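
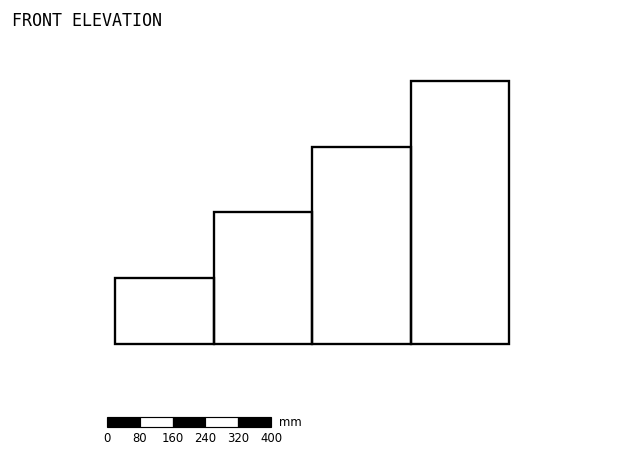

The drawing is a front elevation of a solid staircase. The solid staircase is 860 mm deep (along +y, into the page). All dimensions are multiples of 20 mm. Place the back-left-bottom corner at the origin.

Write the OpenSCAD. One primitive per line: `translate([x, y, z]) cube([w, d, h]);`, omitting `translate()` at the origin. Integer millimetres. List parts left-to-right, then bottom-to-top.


cube([240, 860, 160]);
translate([240, 0, 0]) cube([240, 860, 320]);
translate([480, 0, 0]) cube([240, 860, 480]);
translate([720, 0, 0]) cube([240, 860, 640]);


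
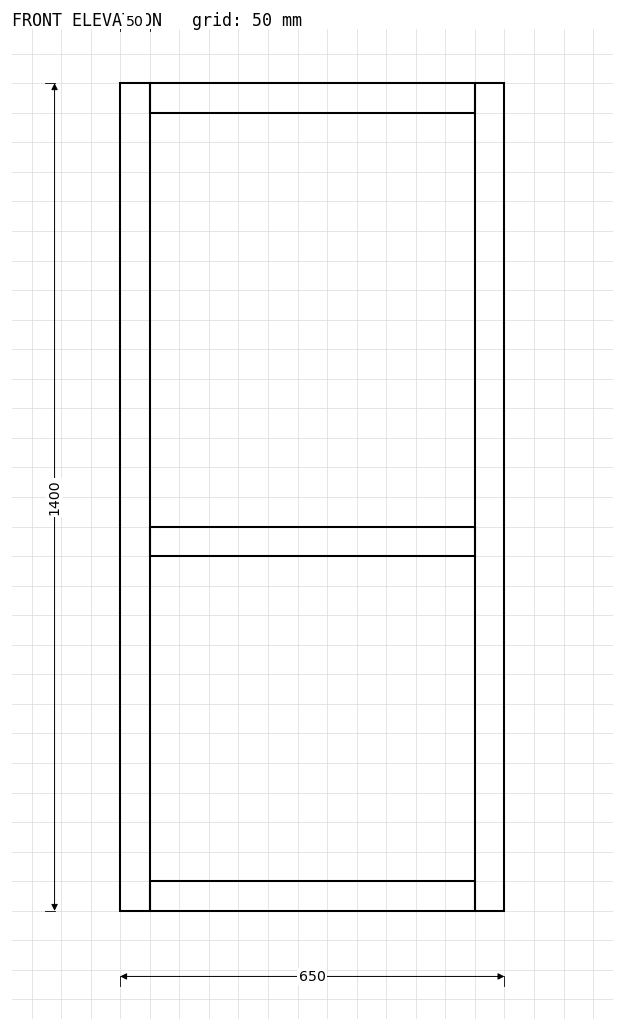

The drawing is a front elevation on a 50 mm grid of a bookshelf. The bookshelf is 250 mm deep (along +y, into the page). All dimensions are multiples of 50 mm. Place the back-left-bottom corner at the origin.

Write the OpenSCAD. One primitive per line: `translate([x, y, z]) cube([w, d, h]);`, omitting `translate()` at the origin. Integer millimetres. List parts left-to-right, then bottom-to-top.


cube([50, 250, 1400]);
translate([50, 0, 0]) cube([550, 250, 50]);
translate([50, 0, 600]) cube([550, 250, 50]);
translate([50, 0, 1350]) cube([550, 250, 50]);
translate([600, 0, 0]) cube([50, 250, 1400]);


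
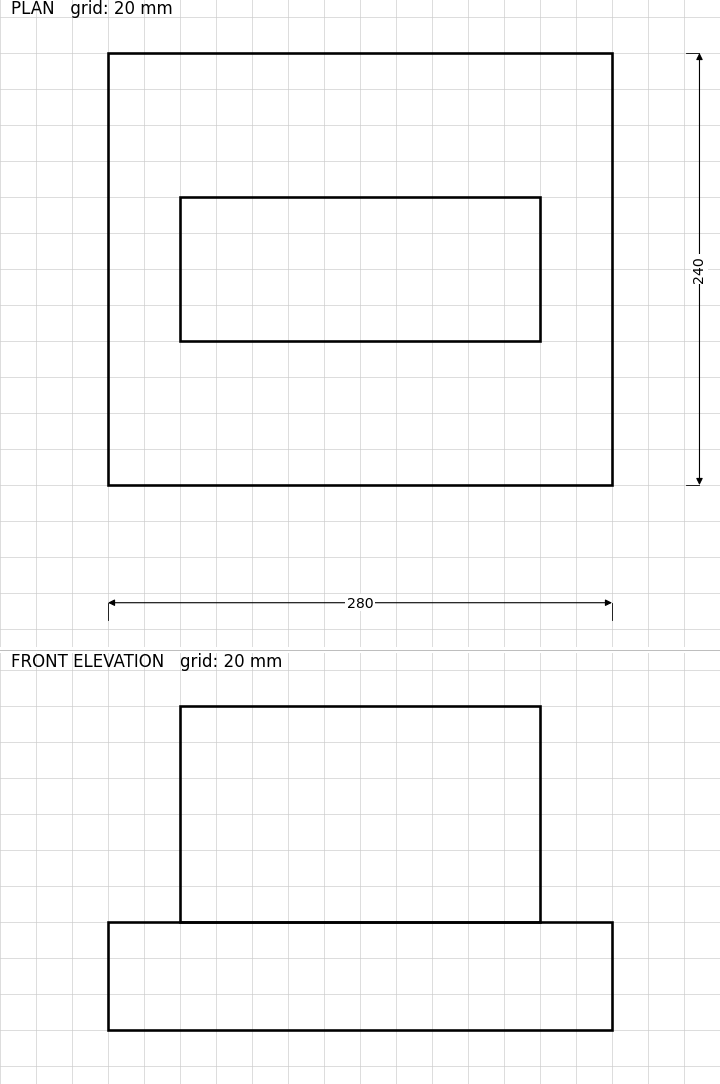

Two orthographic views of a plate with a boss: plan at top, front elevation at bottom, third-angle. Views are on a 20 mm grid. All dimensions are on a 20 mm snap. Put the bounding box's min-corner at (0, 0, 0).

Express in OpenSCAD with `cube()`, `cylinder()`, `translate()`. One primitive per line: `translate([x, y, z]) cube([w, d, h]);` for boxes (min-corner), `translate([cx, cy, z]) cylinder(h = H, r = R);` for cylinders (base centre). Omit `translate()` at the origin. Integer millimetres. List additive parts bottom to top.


cube([280, 240, 60]);
translate([40, 80, 60]) cube([200, 80, 120]);


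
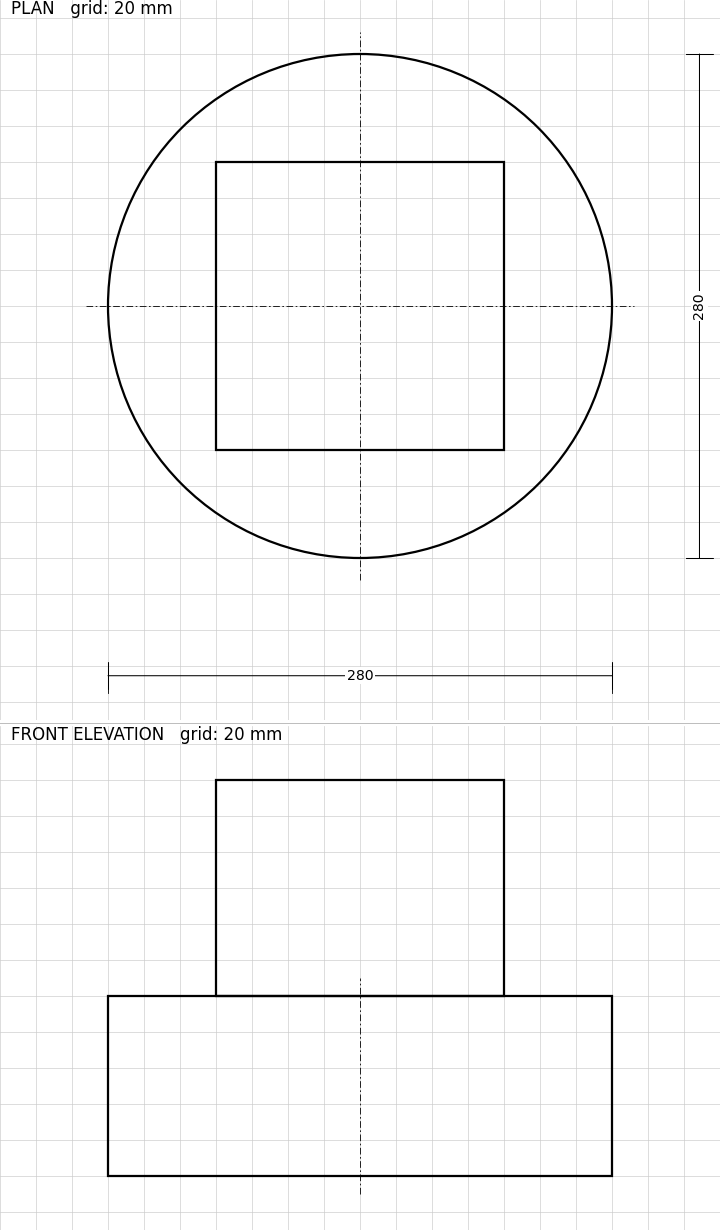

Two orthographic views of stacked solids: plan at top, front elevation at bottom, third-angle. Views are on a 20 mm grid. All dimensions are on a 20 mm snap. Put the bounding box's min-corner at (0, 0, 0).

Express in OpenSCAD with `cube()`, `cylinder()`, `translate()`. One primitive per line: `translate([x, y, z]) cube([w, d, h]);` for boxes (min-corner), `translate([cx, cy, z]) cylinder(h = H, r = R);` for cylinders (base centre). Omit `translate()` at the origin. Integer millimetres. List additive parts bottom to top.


translate([140, 140, 0]) cylinder(h = 100, r = 140);
translate([60, 60, 100]) cube([160, 160, 120]);


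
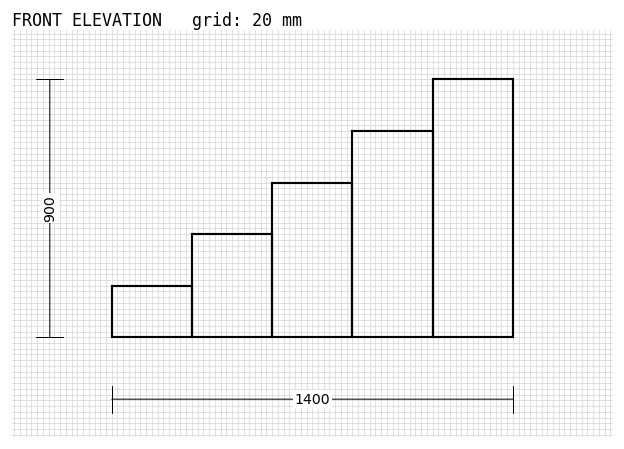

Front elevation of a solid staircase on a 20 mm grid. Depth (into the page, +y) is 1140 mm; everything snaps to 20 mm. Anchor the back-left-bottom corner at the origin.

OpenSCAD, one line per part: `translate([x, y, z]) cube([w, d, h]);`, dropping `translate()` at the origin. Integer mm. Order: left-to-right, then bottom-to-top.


cube([280, 1140, 180]);
translate([280, 0, 0]) cube([280, 1140, 360]);
translate([560, 0, 0]) cube([280, 1140, 540]);
translate([840, 0, 0]) cube([280, 1140, 720]);
translate([1120, 0, 0]) cube([280, 1140, 900]);


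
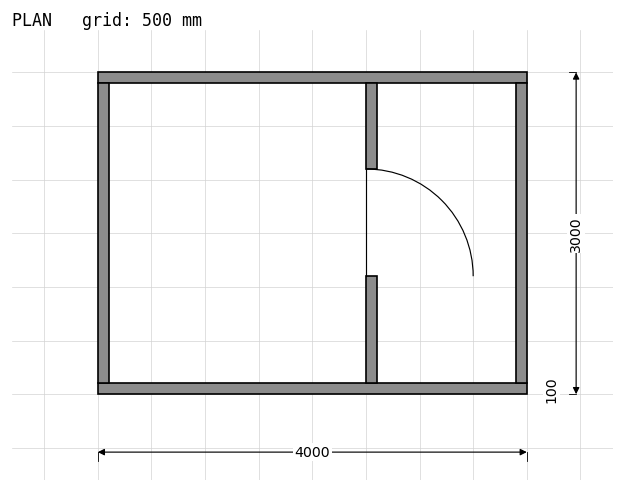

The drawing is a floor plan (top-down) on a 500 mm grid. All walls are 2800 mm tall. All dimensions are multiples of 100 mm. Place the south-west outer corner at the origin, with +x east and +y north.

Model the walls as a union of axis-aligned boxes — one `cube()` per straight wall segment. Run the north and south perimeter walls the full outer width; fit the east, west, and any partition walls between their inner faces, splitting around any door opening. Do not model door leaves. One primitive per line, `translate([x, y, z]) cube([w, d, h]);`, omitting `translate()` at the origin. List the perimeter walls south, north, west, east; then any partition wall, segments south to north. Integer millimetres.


cube([4000, 100, 2800]);
translate([0, 2900, 0]) cube([4000, 100, 2800]);
translate([0, 100, 0]) cube([100, 2800, 2800]);
translate([3900, 100, 0]) cube([100, 2800, 2800]);
translate([2500, 100, 0]) cube([100, 1000, 2800]);
translate([2500, 2100, 0]) cube([100, 800, 2800]);


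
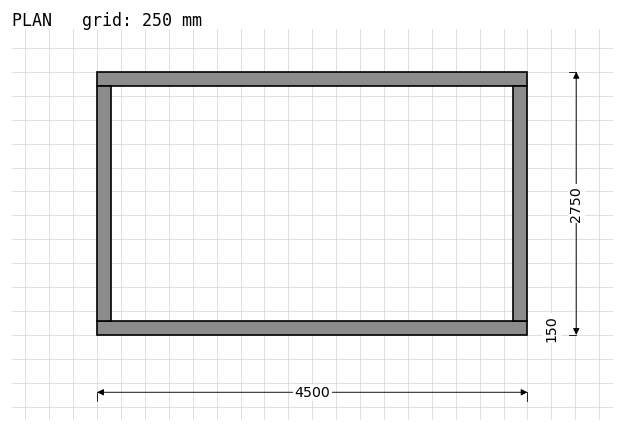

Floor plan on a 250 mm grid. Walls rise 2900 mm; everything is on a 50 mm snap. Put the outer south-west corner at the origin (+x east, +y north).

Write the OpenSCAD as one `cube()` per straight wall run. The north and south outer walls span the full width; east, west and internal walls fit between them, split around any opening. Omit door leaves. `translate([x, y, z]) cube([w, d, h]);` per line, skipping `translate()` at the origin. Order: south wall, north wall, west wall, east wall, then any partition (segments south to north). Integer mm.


cube([4500, 150, 2900]);
translate([0, 2600, 0]) cube([4500, 150, 2900]);
translate([0, 150, 0]) cube([150, 2450, 2900]);
translate([4350, 150, 0]) cube([150, 2450, 2900]);


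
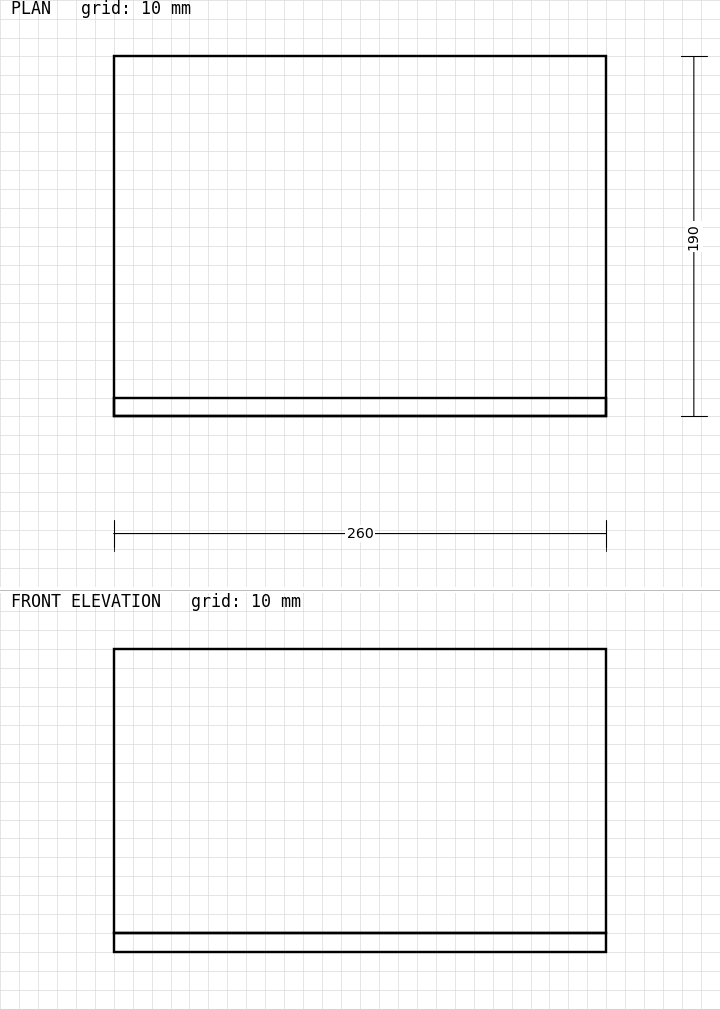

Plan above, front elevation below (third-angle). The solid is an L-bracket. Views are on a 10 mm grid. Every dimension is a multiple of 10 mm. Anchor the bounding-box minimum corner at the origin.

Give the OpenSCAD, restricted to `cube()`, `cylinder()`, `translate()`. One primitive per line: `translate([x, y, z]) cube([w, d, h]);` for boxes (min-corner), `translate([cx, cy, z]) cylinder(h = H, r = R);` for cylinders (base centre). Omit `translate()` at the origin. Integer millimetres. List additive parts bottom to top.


cube([260, 190, 10]);
translate([0, 0, 10]) cube([260, 10, 150]);


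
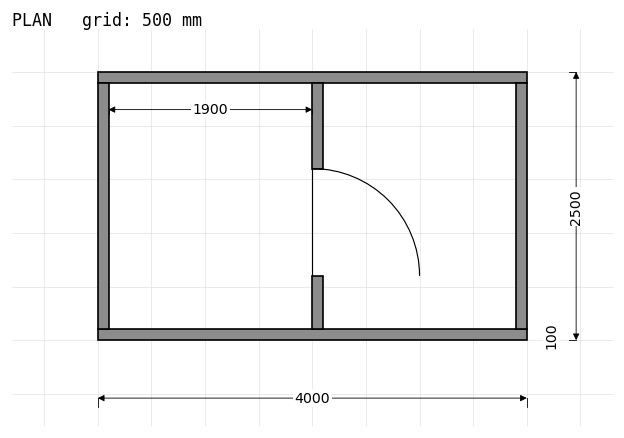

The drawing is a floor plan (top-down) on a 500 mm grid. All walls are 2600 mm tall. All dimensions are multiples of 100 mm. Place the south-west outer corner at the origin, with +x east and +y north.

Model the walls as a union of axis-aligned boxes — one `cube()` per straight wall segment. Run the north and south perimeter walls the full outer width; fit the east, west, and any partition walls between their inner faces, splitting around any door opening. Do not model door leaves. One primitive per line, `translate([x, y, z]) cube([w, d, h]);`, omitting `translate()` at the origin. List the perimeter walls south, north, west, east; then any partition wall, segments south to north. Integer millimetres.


cube([4000, 100, 2600]);
translate([0, 2400, 0]) cube([4000, 100, 2600]);
translate([0, 100, 0]) cube([100, 2300, 2600]);
translate([3900, 100, 0]) cube([100, 2300, 2600]);
translate([2000, 100, 0]) cube([100, 500, 2600]);
translate([2000, 1600, 0]) cube([100, 800, 2600]);


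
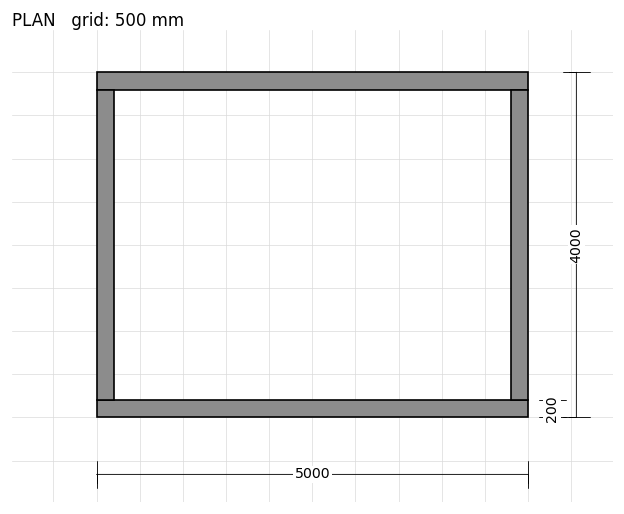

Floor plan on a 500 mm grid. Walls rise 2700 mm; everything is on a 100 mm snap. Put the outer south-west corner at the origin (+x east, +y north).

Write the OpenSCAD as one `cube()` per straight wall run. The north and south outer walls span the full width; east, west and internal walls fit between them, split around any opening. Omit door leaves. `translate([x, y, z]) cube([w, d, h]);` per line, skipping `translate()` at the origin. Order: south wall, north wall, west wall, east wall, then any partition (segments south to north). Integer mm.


cube([5000, 200, 2700]);
translate([0, 3800, 0]) cube([5000, 200, 2700]);
translate([0, 200, 0]) cube([200, 3600, 2700]);
translate([4800, 200, 0]) cube([200, 3600, 2700]);


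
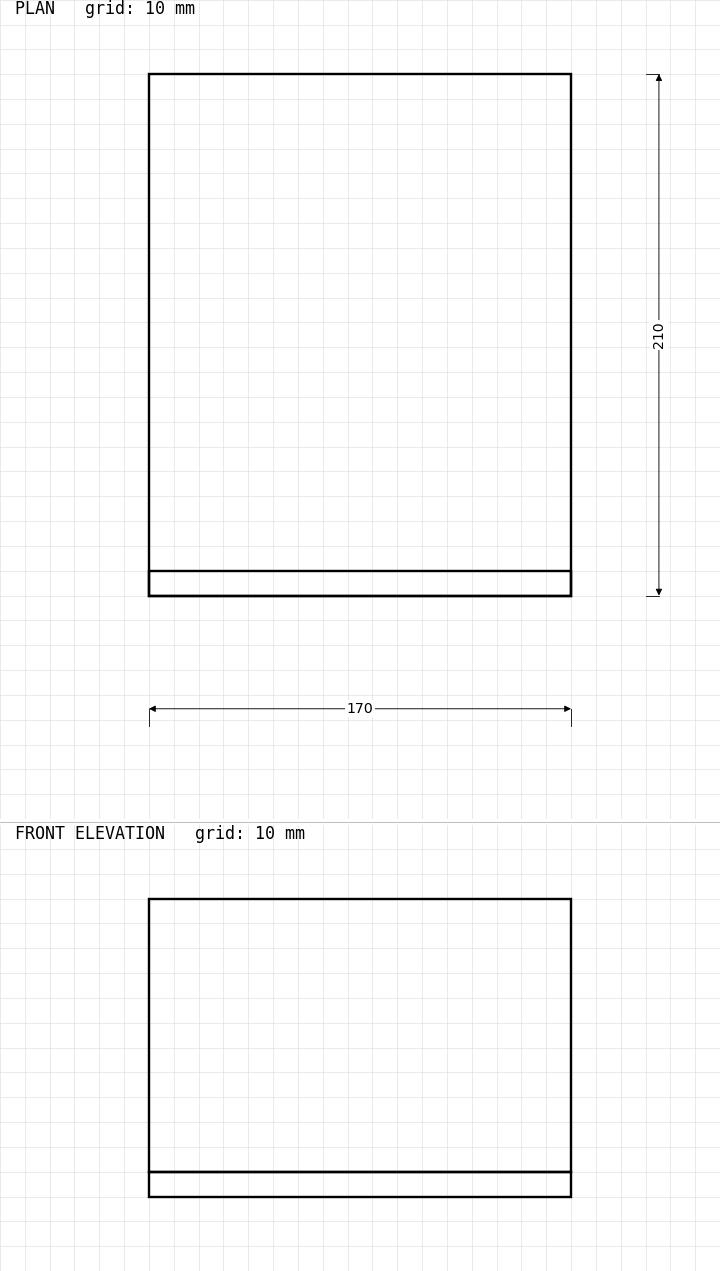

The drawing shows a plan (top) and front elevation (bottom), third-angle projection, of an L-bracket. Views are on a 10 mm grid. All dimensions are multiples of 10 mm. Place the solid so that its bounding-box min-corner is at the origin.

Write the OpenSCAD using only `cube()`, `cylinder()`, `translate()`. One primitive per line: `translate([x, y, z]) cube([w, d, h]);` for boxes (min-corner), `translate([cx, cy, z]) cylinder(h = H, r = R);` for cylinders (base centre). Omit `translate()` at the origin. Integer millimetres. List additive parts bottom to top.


cube([170, 210, 10]);
translate([0, 0, 10]) cube([170, 10, 110]);


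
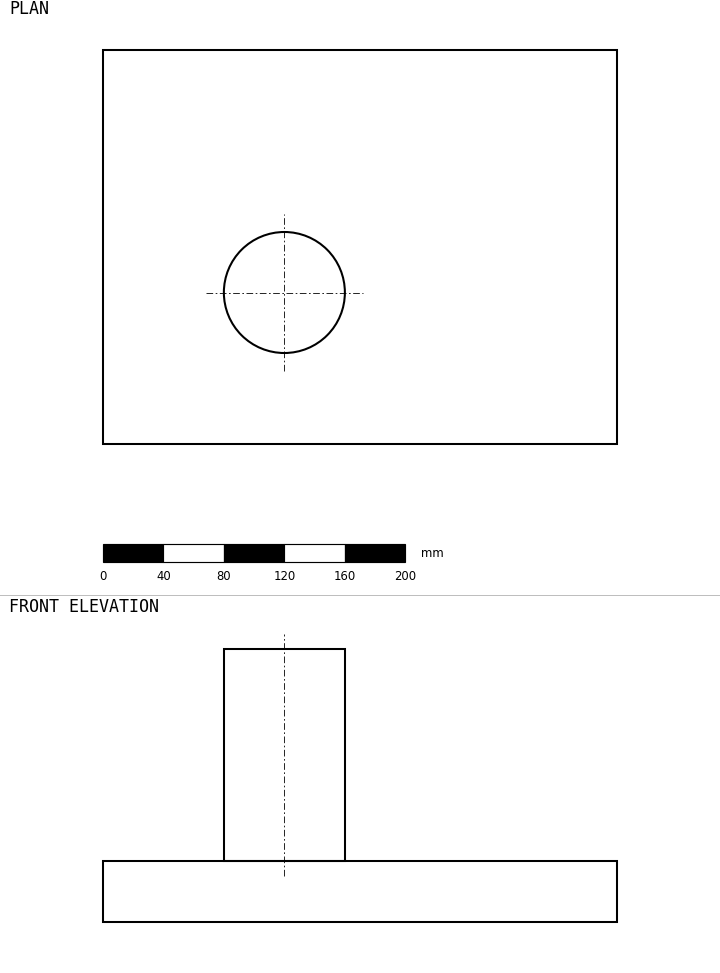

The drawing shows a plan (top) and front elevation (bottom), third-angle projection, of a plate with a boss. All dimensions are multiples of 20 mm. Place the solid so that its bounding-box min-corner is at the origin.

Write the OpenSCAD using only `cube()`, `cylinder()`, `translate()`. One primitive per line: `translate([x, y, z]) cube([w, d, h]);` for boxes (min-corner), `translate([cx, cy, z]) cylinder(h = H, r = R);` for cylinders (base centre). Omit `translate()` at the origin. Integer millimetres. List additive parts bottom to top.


cube([340, 260, 40]);
translate([120, 100, 40]) cylinder(h = 140, r = 40);


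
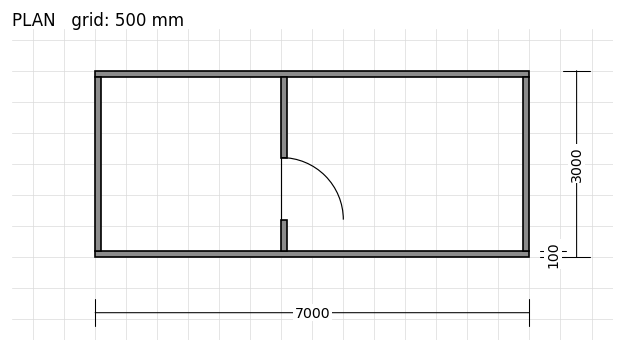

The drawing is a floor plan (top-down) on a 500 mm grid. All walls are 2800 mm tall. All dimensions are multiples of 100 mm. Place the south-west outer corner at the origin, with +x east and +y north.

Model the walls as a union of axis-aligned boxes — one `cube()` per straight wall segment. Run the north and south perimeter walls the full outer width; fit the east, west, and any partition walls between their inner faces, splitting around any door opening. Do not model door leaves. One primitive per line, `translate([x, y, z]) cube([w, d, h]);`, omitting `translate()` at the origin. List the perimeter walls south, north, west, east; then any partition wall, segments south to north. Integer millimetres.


cube([7000, 100, 2800]);
translate([0, 2900, 0]) cube([7000, 100, 2800]);
translate([0, 100, 0]) cube([100, 2800, 2800]);
translate([6900, 100, 0]) cube([100, 2800, 2800]);
translate([3000, 100, 0]) cube([100, 500, 2800]);
translate([3000, 1600, 0]) cube([100, 1300, 2800]);


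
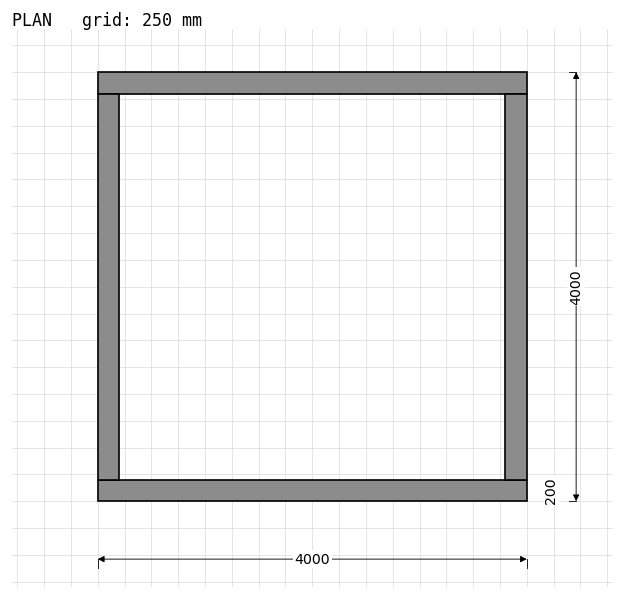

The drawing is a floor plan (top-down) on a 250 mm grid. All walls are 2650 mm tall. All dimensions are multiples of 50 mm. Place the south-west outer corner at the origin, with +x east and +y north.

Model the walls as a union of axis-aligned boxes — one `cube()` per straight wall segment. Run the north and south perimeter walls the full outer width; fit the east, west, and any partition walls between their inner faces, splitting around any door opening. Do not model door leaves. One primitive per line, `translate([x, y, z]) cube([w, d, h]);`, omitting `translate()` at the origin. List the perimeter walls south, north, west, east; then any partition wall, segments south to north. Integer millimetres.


cube([4000, 200, 2650]);
translate([0, 3800, 0]) cube([4000, 200, 2650]);
translate([0, 200, 0]) cube([200, 3600, 2650]);
translate([3800, 200, 0]) cube([200, 3600, 2650]);


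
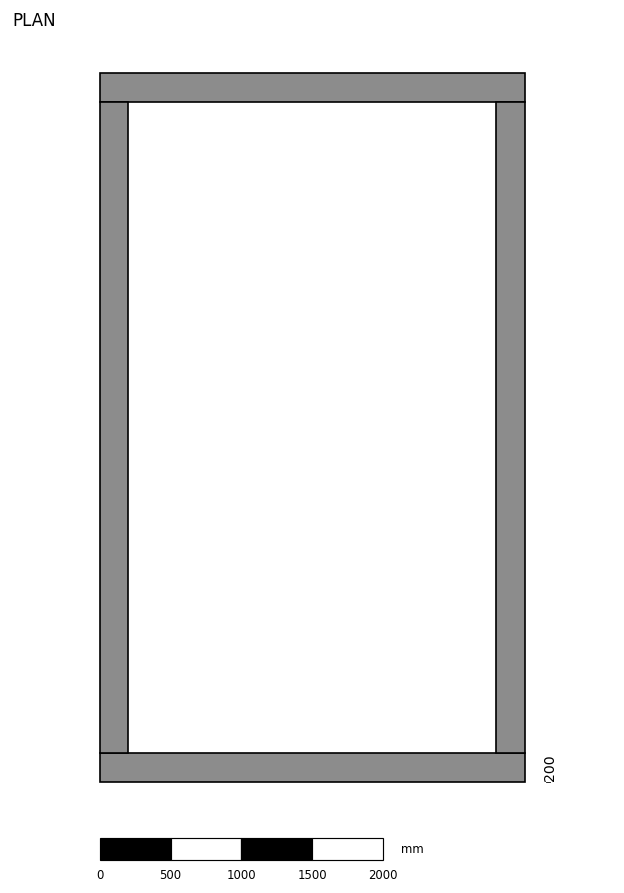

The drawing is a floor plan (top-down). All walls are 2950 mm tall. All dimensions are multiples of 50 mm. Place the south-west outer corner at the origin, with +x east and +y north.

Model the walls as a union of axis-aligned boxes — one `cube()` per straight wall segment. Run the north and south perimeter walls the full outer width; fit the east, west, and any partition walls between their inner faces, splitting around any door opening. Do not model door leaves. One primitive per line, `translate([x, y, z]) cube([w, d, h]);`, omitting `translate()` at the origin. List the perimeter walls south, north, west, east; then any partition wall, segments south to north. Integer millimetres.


cube([3000, 200, 2950]);
translate([0, 4800, 0]) cube([3000, 200, 2950]);
translate([0, 200, 0]) cube([200, 4600, 2950]);
translate([2800, 200, 0]) cube([200, 4600, 2950]);


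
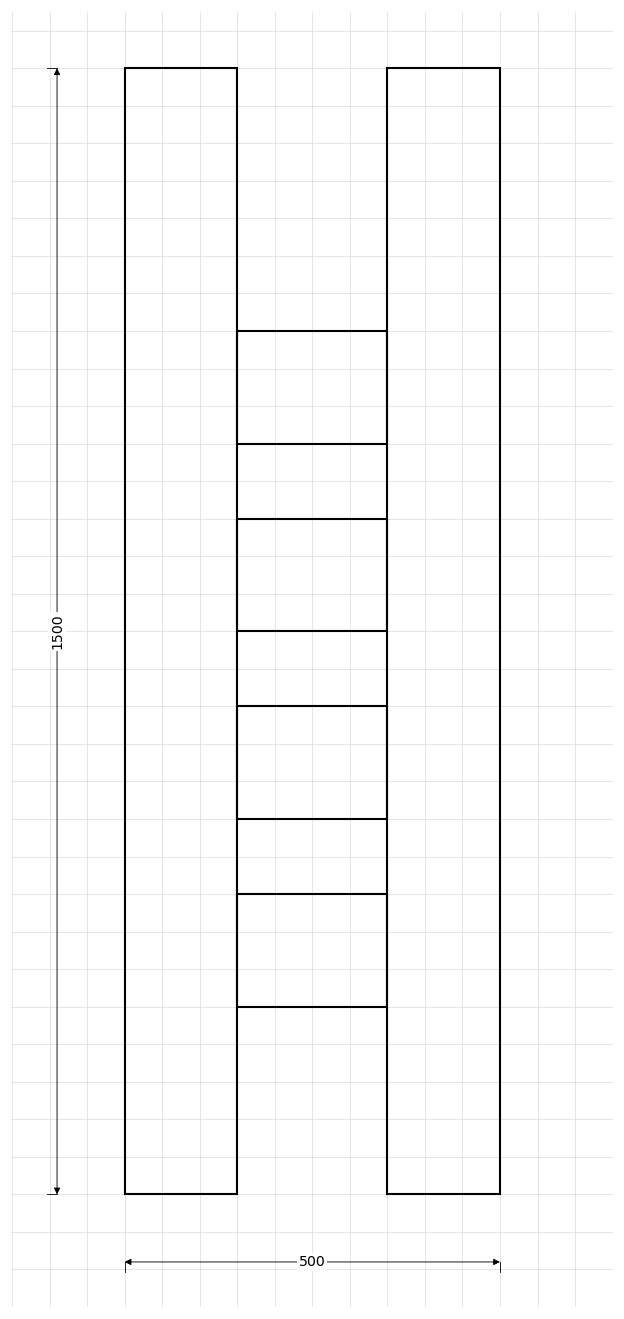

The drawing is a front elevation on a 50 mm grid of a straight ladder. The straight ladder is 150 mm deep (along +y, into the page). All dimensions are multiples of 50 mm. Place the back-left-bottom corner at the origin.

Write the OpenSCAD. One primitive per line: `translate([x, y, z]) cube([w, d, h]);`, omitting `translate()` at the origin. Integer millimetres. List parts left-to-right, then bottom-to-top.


cube([150, 150, 1500]);
translate([150, 0, 250]) cube([200, 150, 150]);
translate([150, 0, 500]) cube([200, 150, 150]);
translate([150, 0, 750]) cube([200, 150, 150]);
translate([150, 0, 1000]) cube([200, 150, 150]);
translate([350, 0, 0]) cube([150, 150, 1500]);


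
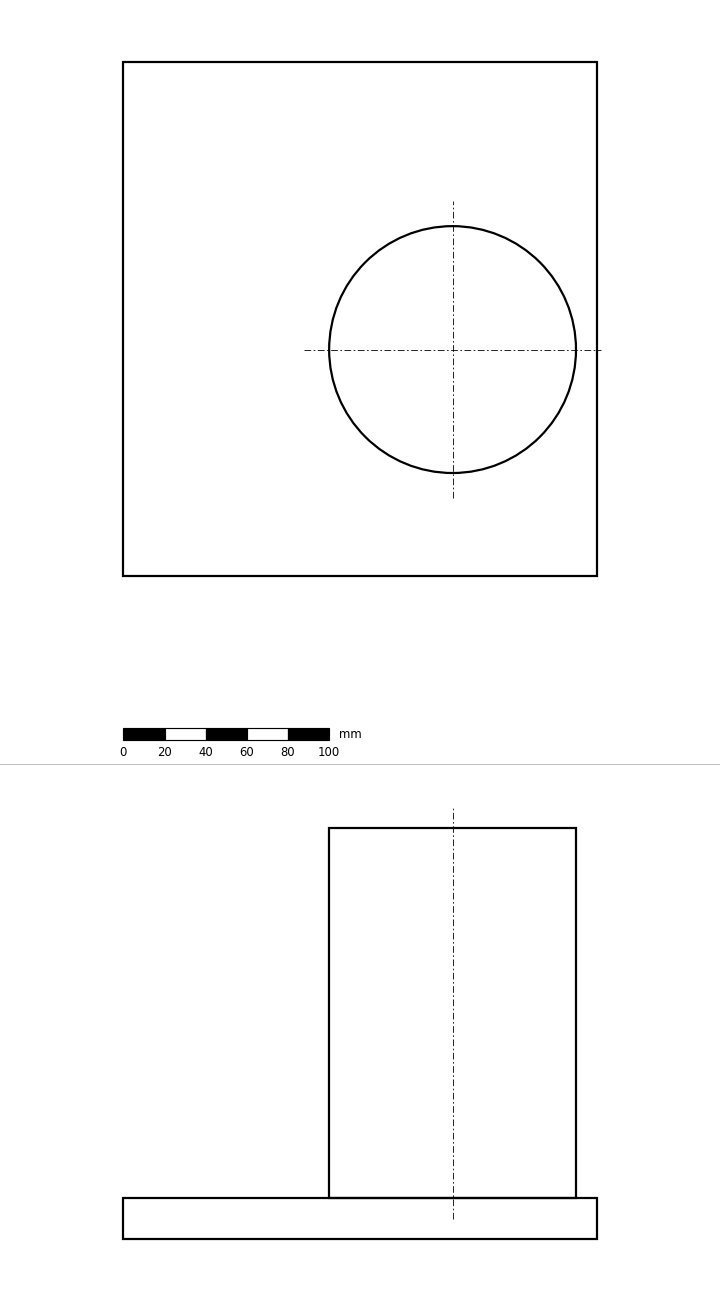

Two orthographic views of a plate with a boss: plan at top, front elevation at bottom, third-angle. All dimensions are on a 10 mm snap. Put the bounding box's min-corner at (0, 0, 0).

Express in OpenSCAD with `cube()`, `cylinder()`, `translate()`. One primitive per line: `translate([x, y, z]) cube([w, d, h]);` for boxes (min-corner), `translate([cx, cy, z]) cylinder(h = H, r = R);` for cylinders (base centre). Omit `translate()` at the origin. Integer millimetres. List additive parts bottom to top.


cube([230, 250, 20]);
translate([160, 110, 20]) cylinder(h = 180, r = 60);


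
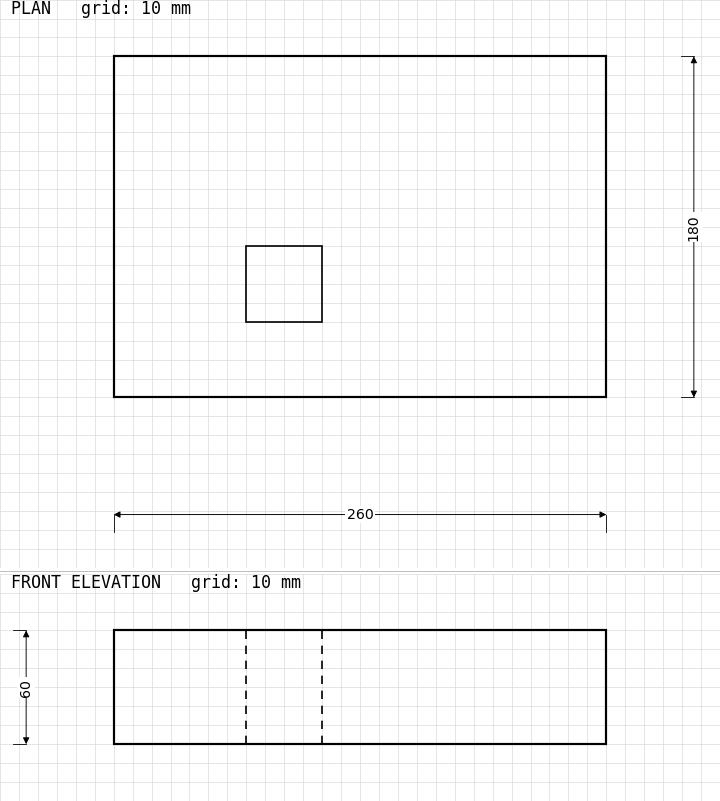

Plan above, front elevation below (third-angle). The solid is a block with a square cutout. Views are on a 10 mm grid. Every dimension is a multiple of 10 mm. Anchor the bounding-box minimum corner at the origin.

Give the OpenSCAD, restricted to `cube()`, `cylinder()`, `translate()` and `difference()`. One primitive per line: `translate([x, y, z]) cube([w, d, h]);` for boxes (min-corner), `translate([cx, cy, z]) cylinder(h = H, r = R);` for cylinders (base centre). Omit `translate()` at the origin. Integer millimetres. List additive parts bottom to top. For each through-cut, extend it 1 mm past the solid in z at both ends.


difference() {
  cube([260, 180, 60]);
  translate([70, 40, -1]) cube([40, 40, 62]);
}


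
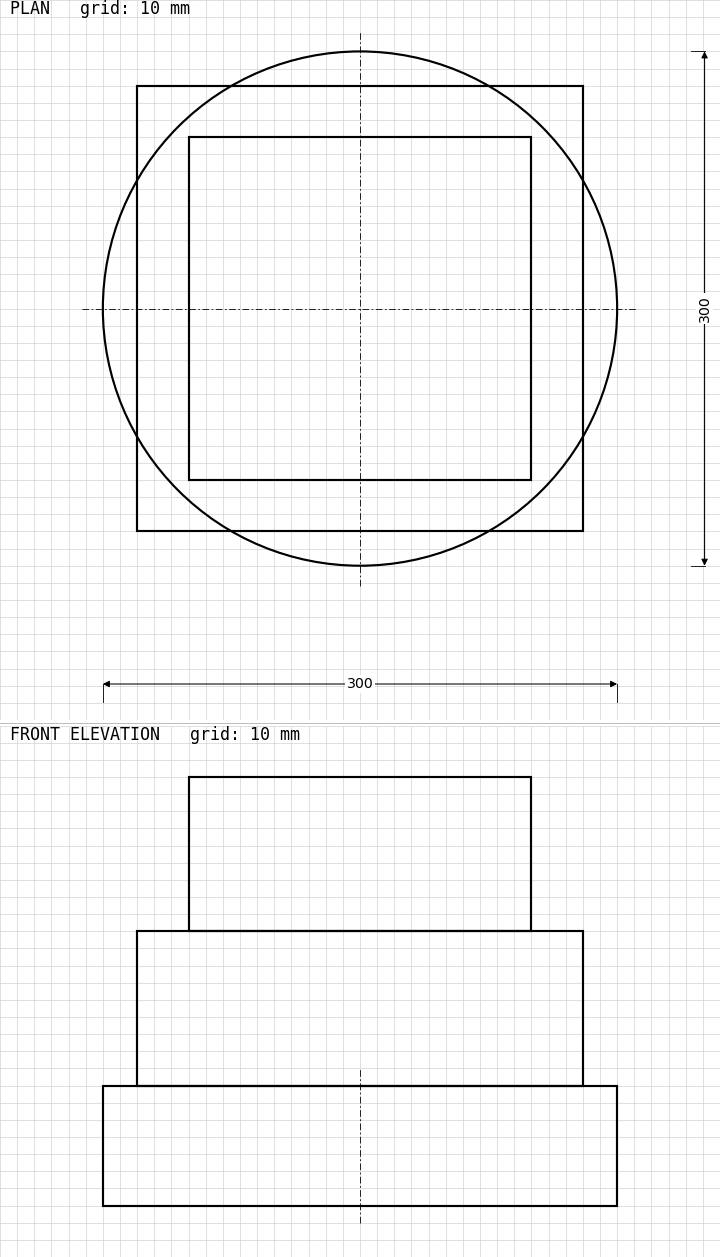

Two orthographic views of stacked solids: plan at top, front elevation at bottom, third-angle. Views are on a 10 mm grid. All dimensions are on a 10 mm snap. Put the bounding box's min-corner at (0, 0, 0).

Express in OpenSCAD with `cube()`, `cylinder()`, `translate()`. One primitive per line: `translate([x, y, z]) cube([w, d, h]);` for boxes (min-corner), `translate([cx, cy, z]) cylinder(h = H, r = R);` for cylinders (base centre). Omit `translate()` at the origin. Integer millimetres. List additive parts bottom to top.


translate([150, 150, 0]) cylinder(h = 70, r = 150);
translate([20, 20, 70]) cube([260, 260, 90]);
translate([50, 50, 160]) cube([200, 200, 90]);


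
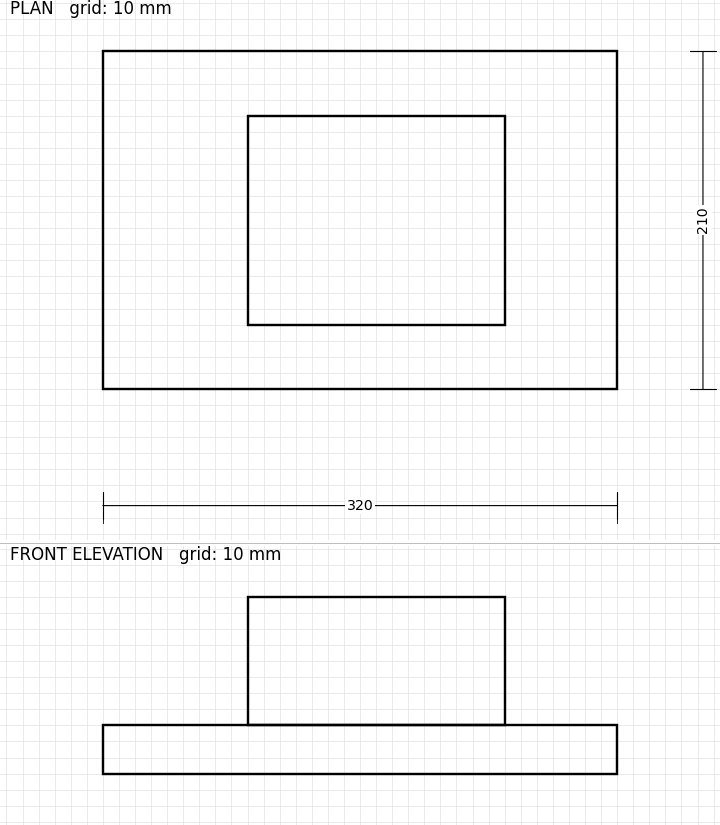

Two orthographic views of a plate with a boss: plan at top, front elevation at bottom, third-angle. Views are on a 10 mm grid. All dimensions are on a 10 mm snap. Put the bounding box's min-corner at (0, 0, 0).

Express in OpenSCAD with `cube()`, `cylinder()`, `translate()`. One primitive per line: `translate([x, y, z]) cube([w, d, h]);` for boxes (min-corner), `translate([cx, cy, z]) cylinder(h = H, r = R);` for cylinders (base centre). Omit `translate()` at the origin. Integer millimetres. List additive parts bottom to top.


cube([320, 210, 30]);
translate([90, 40, 30]) cube([160, 130, 80]);


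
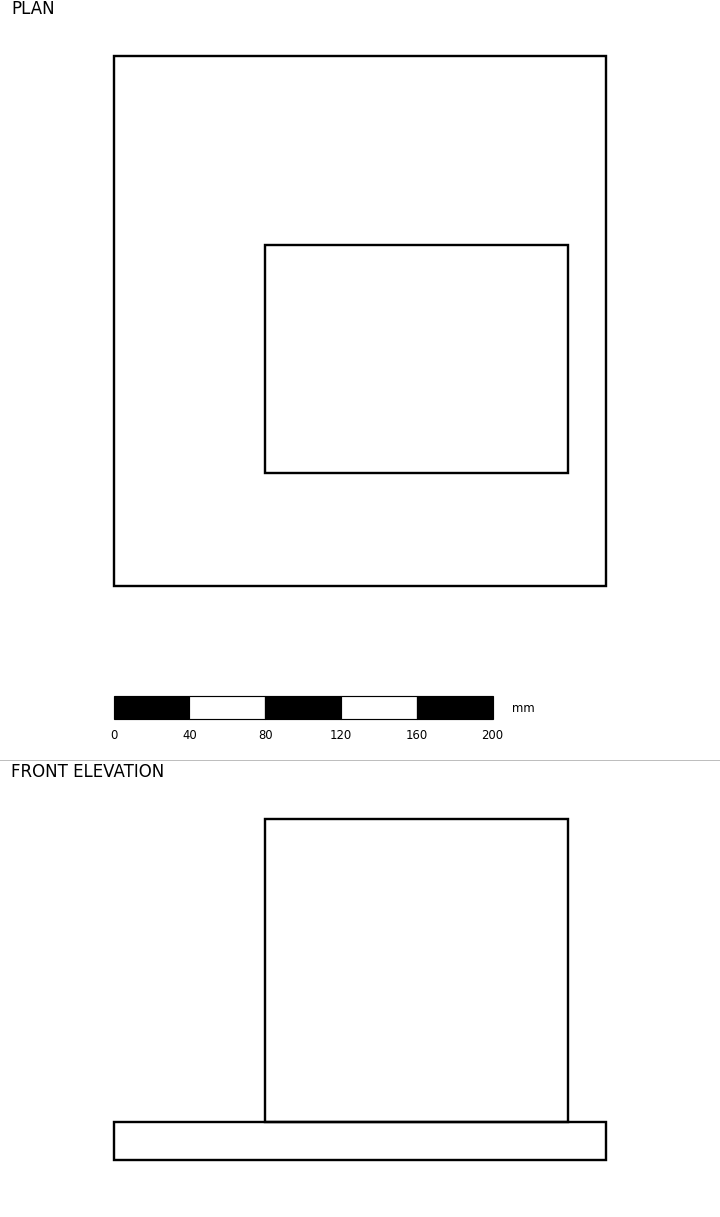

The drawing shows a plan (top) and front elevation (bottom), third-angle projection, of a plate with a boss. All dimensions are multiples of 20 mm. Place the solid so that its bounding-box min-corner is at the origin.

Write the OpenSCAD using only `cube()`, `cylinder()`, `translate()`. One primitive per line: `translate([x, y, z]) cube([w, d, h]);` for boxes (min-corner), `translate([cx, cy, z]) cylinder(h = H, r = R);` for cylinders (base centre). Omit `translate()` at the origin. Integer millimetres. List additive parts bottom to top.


cube([260, 280, 20]);
translate([80, 60, 20]) cube([160, 120, 160]);


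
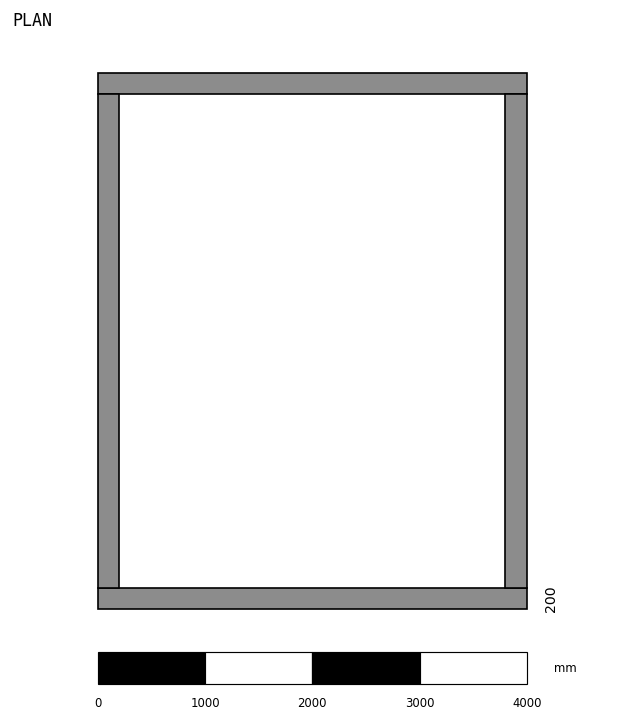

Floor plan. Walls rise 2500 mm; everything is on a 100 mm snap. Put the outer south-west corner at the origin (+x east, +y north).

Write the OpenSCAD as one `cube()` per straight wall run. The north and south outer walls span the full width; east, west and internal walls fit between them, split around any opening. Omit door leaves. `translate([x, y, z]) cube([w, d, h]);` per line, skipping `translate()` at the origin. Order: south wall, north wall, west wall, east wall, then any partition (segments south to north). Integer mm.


cube([4000, 200, 2500]);
translate([0, 4800, 0]) cube([4000, 200, 2500]);
translate([0, 200, 0]) cube([200, 4600, 2500]);
translate([3800, 200, 0]) cube([200, 4600, 2500]);


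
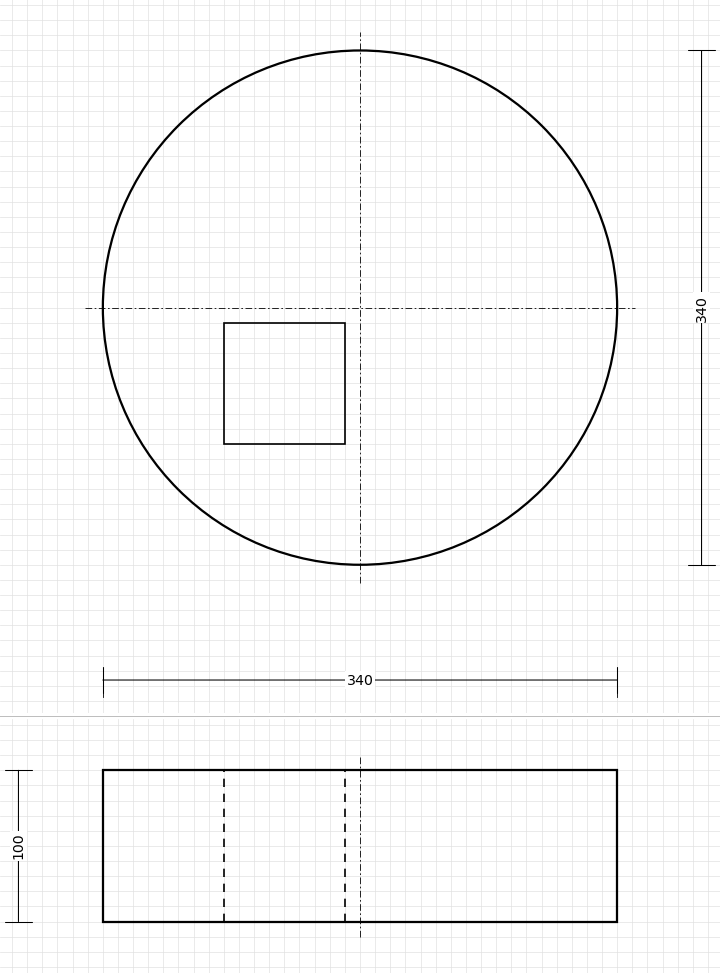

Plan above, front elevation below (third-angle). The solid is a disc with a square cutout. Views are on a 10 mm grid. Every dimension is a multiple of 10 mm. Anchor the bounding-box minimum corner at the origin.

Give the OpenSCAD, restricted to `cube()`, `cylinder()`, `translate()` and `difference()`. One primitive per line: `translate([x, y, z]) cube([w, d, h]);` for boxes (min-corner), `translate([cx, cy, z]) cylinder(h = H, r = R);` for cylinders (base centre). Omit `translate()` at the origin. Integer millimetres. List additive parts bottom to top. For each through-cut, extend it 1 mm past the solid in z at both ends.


difference() {
  translate([170, 170, 0]) cylinder(h = 100, r = 170);
  translate([80, 80, -1]) cube([80, 80, 102]);
}


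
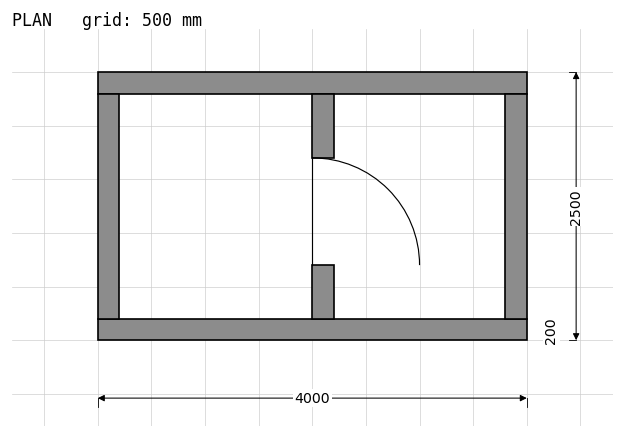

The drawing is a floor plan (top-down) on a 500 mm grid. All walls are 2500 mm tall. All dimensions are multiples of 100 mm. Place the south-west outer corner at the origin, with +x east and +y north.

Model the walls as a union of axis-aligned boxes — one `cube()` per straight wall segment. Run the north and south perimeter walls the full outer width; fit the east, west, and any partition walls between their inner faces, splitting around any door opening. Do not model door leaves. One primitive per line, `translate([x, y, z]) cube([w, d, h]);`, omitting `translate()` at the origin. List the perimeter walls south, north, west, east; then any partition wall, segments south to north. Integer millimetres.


cube([4000, 200, 2500]);
translate([0, 2300, 0]) cube([4000, 200, 2500]);
translate([0, 200, 0]) cube([200, 2100, 2500]);
translate([3800, 200, 0]) cube([200, 2100, 2500]);
translate([2000, 200, 0]) cube([200, 500, 2500]);
translate([2000, 1700, 0]) cube([200, 600, 2500]);


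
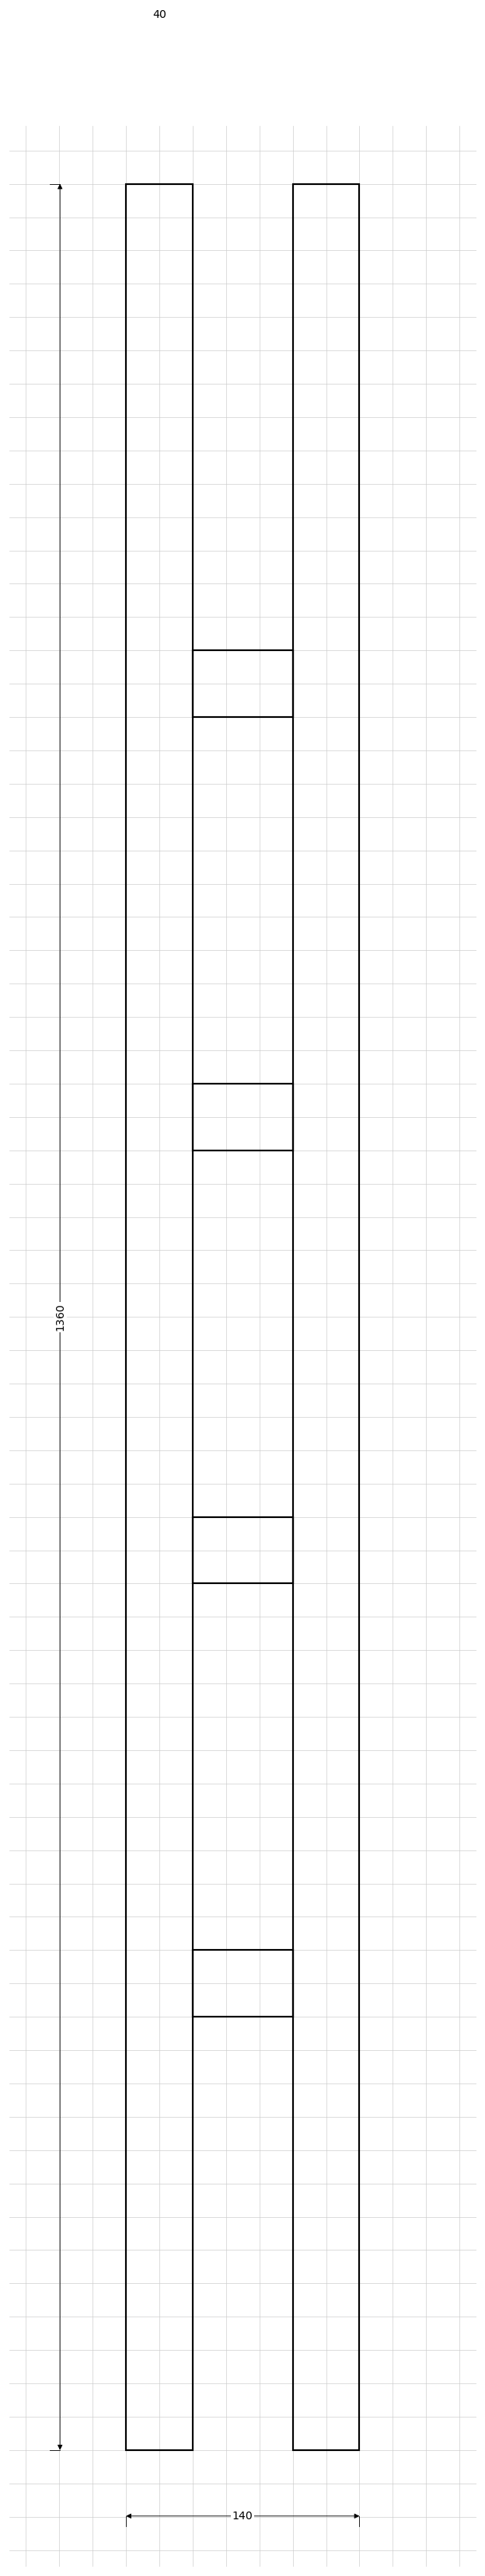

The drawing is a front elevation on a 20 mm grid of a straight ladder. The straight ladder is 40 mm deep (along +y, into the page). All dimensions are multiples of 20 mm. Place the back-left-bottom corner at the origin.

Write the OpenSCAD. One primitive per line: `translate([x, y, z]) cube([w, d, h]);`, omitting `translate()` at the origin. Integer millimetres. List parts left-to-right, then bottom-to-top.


cube([40, 40, 1360]);
translate([40, 0, 260]) cube([60, 40, 40]);
translate([40, 0, 520]) cube([60, 40, 40]);
translate([40, 0, 780]) cube([60, 40, 40]);
translate([40, 0, 1040]) cube([60, 40, 40]);
translate([100, 0, 0]) cube([40, 40, 1360]);


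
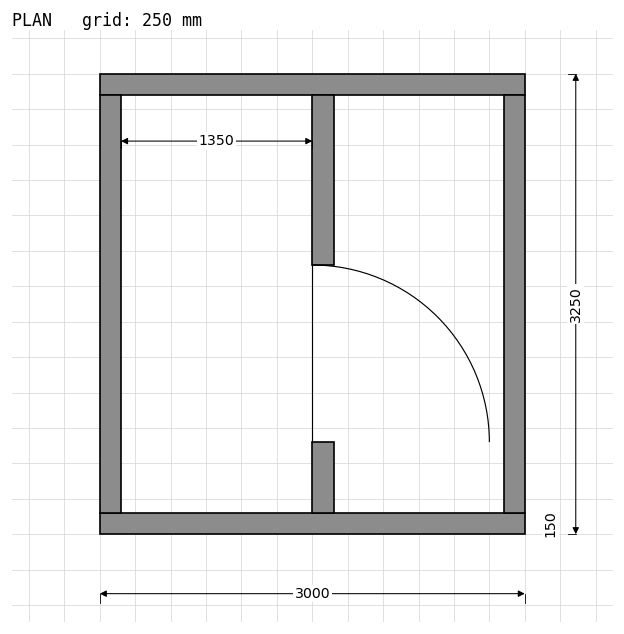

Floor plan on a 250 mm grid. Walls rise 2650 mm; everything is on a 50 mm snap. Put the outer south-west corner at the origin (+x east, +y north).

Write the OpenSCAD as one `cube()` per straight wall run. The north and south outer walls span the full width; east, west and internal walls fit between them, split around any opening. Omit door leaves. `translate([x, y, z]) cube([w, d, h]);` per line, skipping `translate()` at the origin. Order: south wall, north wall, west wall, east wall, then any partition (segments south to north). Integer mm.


cube([3000, 150, 2650]);
translate([0, 3100, 0]) cube([3000, 150, 2650]);
translate([0, 150, 0]) cube([150, 2950, 2650]);
translate([2850, 150, 0]) cube([150, 2950, 2650]);
translate([1500, 150, 0]) cube([150, 500, 2650]);
translate([1500, 1900, 0]) cube([150, 1200, 2650]);


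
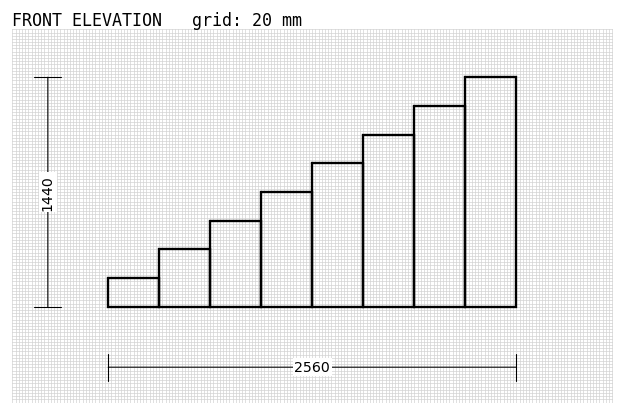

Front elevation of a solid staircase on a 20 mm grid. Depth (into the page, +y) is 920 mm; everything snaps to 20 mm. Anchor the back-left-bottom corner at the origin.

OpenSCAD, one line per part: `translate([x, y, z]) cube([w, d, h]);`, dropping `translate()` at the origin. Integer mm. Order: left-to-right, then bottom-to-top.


cube([320, 920, 180]);
translate([320, 0, 0]) cube([320, 920, 360]);
translate([640, 0, 0]) cube([320, 920, 540]);
translate([960, 0, 0]) cube([320, 920, 720]);
translate([1280, 0, 0]) cube([320, 920, 900]);
translate([1600, 0, 0]) cube([320, 920, 1080]);
translate([1920, 0, 0]) cube([320, 920, 1260]);
translate([2240, 0, 0]) cube([320, 920, 1440]);


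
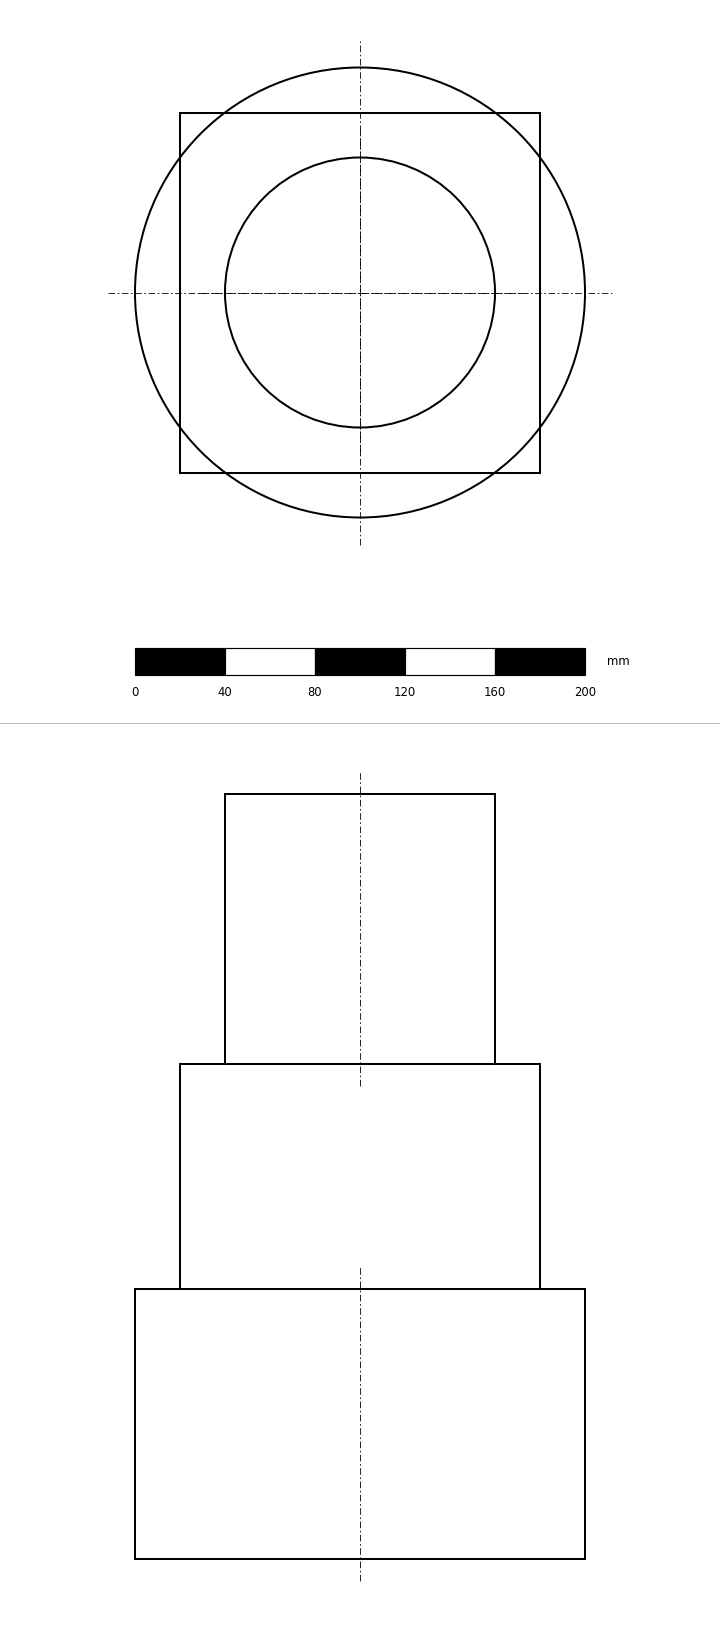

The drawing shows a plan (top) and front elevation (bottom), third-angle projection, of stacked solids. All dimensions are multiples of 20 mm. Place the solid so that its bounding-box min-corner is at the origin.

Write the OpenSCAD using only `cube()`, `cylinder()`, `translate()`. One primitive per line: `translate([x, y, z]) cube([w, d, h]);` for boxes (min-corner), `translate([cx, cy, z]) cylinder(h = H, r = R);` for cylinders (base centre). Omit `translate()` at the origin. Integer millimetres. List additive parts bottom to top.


translate([100, 100, 0]) cylinder(h = 120, r = 100);
translate([20, 20, 120]) cube([160, 160, 100]);
translate([100, 100, 220]) cylinder(h = 120, r = 60);


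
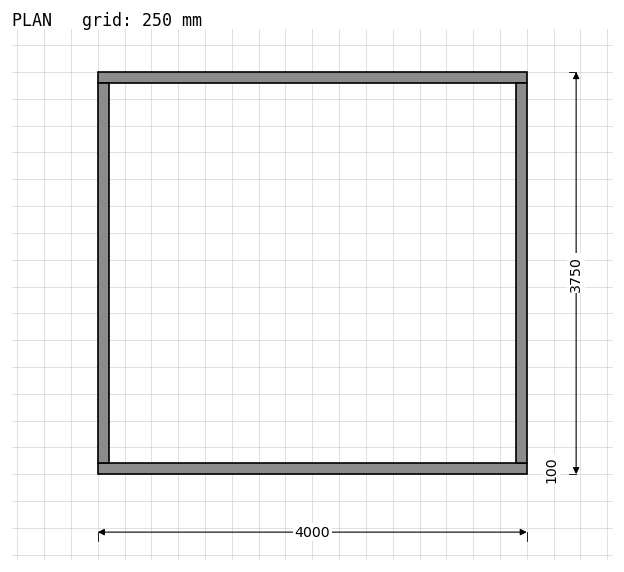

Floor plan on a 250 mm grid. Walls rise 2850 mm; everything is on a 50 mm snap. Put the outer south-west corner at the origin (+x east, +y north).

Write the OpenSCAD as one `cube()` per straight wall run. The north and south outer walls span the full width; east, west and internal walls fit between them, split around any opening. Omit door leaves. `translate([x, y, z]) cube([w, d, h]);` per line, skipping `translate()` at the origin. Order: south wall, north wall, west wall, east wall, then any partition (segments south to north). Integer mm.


cube([4000, 100, 2850]);
translate([0, 3650, 0]) cube([4000, 100, 2850]);
translate([0, 100, 0]) cube([100, 3550, 2850]);
translate([3900, 100, 0]) cube([100, 3550, 2850]);


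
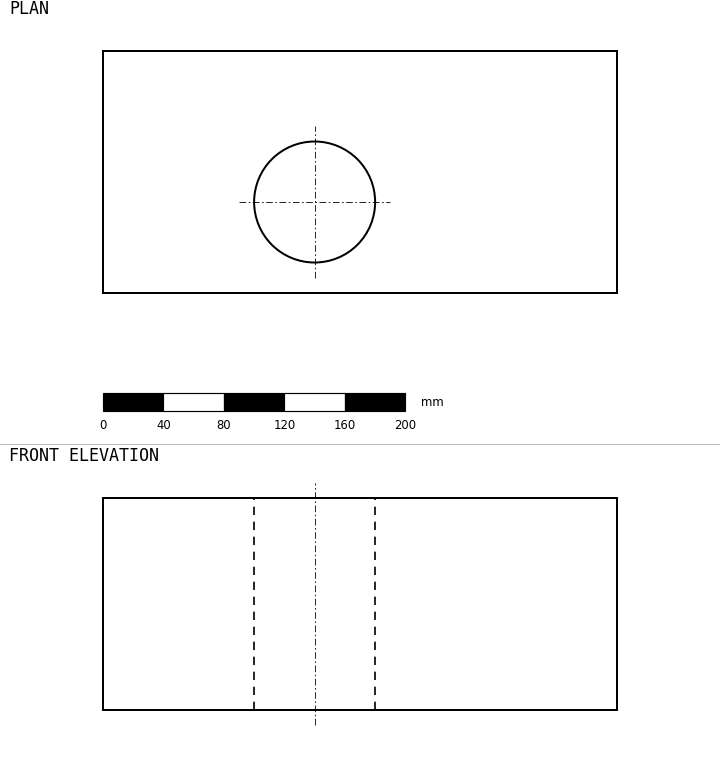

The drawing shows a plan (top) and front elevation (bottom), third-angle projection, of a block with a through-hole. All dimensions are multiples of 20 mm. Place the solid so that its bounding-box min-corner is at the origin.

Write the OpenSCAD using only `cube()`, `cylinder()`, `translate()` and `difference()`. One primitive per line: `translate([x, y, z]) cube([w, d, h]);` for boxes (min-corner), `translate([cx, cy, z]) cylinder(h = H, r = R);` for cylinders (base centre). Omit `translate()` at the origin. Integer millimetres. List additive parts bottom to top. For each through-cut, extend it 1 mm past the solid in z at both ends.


difference() {
  cube([340, 160, 140]);
  translate([140, 60, -1]) cylinder(h = 142, r = 40);
}


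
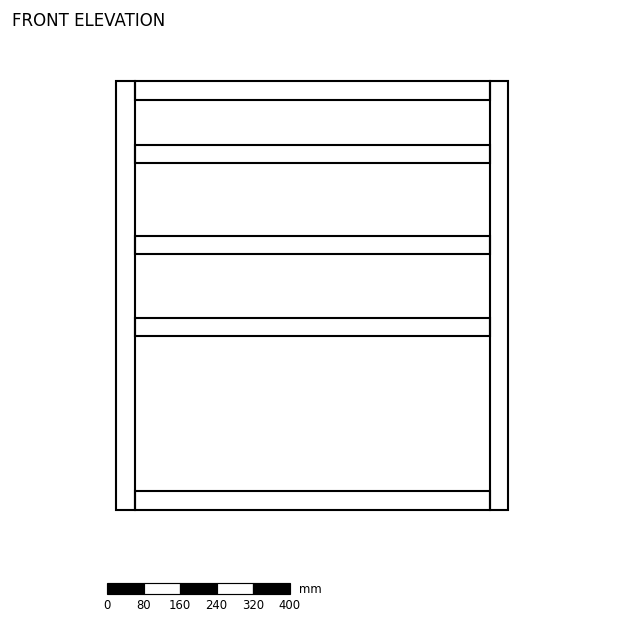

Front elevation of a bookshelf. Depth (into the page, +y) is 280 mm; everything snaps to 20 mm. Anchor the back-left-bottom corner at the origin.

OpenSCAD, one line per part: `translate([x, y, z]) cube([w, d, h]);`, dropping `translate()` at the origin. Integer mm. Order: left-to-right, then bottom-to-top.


cube([40, 280, 940]);
translate([40, 0, 0]) cube([780, 280, 40]);
translate([40, 0, 380]) cube([780, 280, 40]);
translate([40, 0, 560]) cube([780, 280, 40]);
translate([40, 0, 760]) cube([780, 280, 40]);
translate([40, 0, 900]) cube([780, 280, 40]);
translate([820, 0, 0]) cube([40, 280, 940]);


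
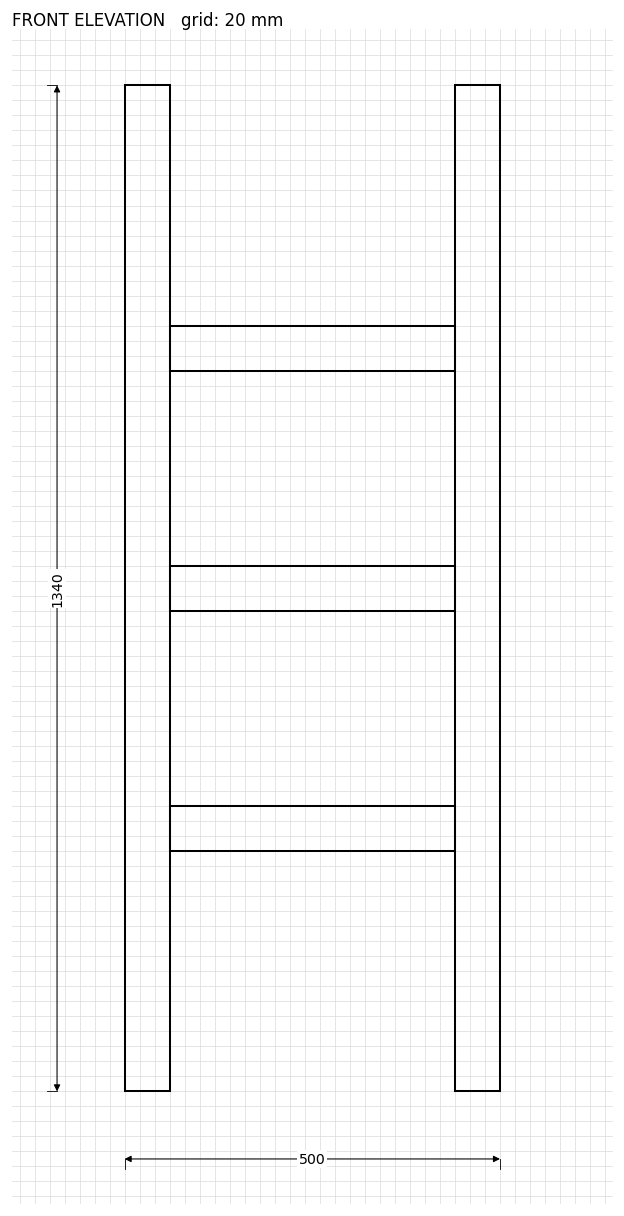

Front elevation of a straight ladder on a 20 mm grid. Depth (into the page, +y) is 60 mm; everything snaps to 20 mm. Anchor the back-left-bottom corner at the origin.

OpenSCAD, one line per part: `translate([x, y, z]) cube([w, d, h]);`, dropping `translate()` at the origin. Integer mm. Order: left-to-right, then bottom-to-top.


cube([60, 60, 1340]);
translate([60, 0, 320]) cube([380, 60, 60]);
translate([60, 0, 640]) cube([380, 60, 60]);
translate([60, 0, 960]) cube([380, 60, 60]);
translate([440, 0, 0]) cube([60, 60, 1340]);


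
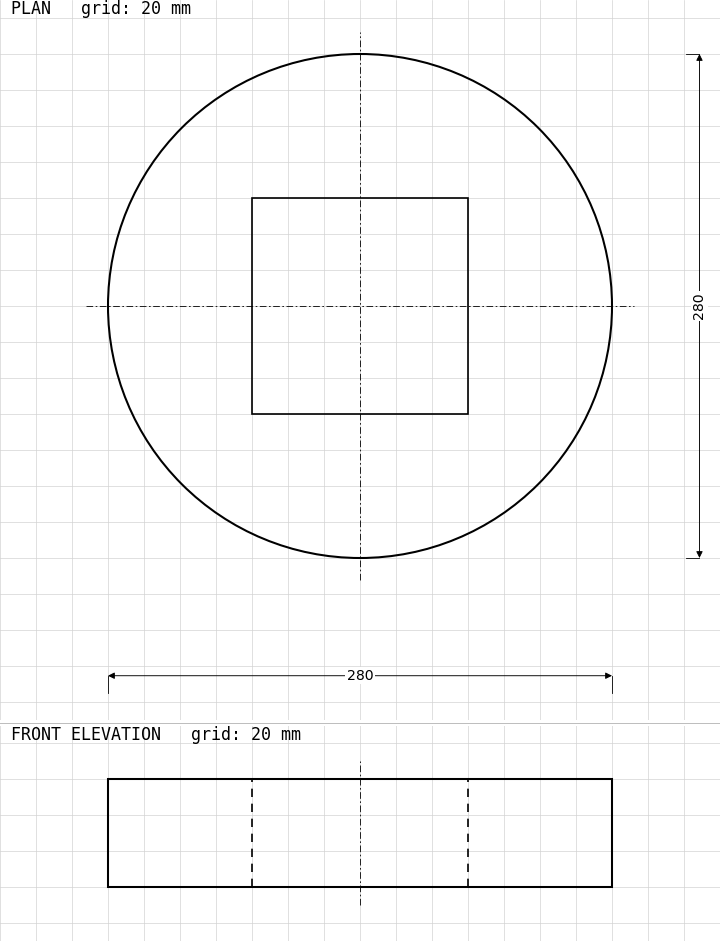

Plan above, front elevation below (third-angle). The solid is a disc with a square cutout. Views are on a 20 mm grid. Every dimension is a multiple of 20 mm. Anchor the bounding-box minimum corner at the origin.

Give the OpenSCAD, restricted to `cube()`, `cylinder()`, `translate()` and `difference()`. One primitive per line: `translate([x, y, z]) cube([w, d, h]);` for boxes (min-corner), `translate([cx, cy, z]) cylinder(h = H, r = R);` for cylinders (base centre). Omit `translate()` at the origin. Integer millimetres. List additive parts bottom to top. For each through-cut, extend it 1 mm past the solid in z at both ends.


difference() {
  translate([140, 140, 0]) cylinder(h = 60, r = 140);
  translate([80, 80, -1]) cube([120, 120, 62]);
}


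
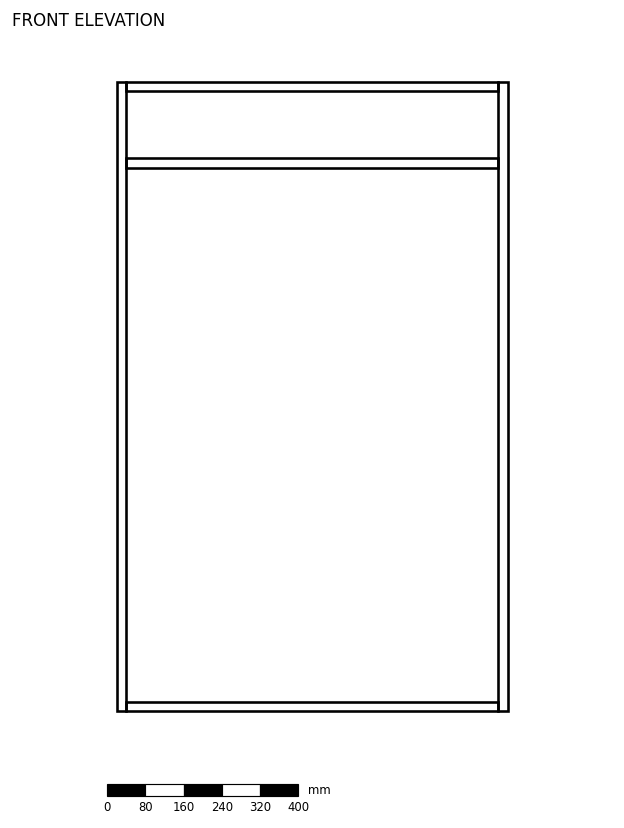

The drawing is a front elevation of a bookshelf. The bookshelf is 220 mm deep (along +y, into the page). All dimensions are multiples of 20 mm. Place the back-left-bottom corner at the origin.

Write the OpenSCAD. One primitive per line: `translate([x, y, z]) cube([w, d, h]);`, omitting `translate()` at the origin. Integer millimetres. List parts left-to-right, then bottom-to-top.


cube([20, 220, 1320]);
translate([20, 0, 0]) cube([780, 220, 20]);
translate([20, 0, 1140]) cube([780, 220, 20]);
translate([20, 0, 1300]) cube([780, 220, 20]);
translate([800, 0, 0]) cube([20, 220, 1320]);


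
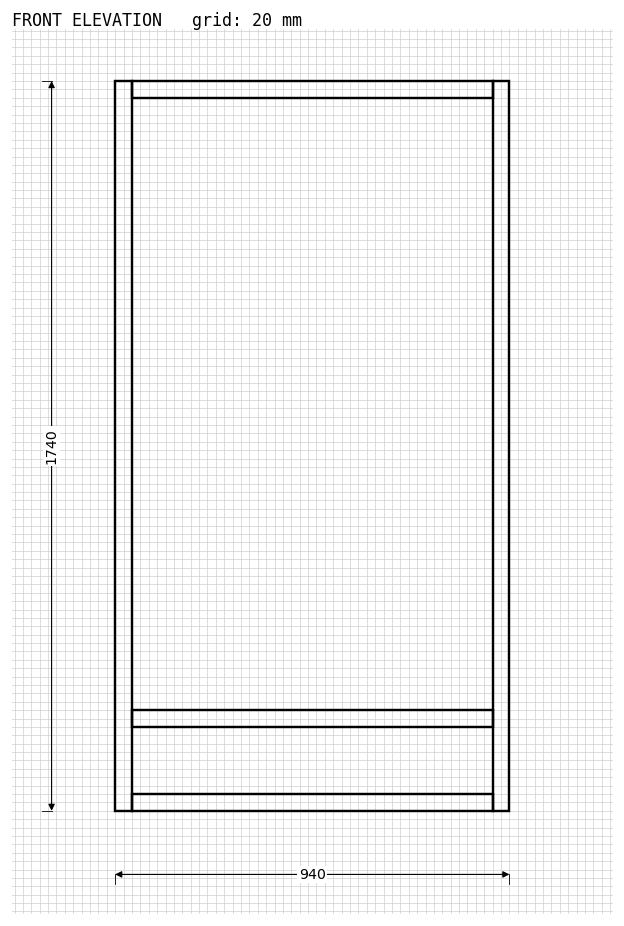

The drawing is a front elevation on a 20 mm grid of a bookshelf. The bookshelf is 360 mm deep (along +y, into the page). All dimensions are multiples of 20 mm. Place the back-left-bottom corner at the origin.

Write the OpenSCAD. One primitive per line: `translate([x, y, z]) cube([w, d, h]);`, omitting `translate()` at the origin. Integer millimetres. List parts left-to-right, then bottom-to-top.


cube([40, 360, 1740]);
translate([40, 0, 0]) cube([860, 360, 40]);
translate([40, 0, 200]) cube([860, 360, 40]);
translate([40, 0, 1700]) cube([860, 360, 40]);
translate([900, 0, 0]) cube([40, 360, 1740]);


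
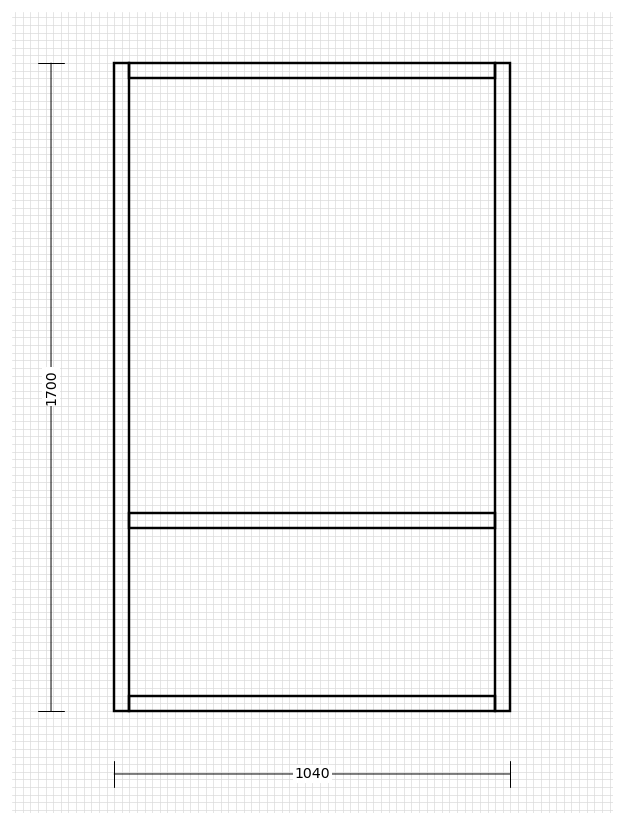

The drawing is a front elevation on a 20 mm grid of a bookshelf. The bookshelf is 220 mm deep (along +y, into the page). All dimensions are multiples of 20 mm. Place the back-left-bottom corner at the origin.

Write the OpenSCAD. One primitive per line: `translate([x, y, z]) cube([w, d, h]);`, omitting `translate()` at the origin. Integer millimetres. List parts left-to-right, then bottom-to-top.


cube([40, 220, 1700]);
translate([40, 0, 0]) cube([960, 220, 40]);
translate([40, 0, 480]) cube([960, 220, 40]);
translate([40, 0, 1660]) cube([960, 220, 40]);
translate([1000, 0, 0]) cube([40, 220, 1700]);


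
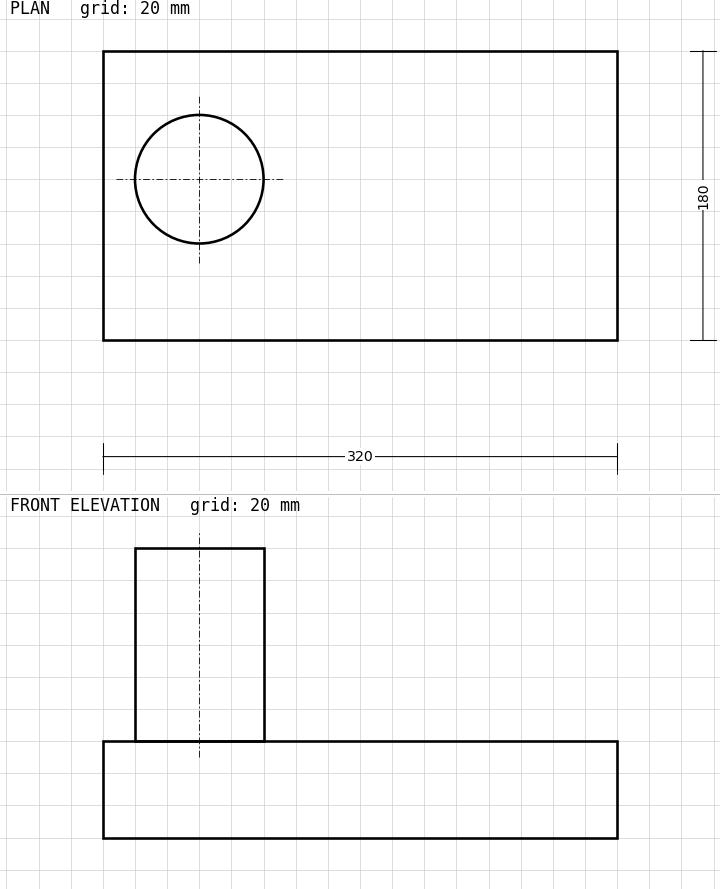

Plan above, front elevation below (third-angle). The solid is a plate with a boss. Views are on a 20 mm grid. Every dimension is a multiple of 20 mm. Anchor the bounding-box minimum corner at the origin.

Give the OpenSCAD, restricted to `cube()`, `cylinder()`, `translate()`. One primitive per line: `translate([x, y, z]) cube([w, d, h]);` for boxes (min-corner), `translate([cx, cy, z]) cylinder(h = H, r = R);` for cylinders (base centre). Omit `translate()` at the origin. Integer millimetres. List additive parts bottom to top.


cube([320, 180, 60]);
translate([60, 100, 60]) cylinder(h = 120, r = 40);
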